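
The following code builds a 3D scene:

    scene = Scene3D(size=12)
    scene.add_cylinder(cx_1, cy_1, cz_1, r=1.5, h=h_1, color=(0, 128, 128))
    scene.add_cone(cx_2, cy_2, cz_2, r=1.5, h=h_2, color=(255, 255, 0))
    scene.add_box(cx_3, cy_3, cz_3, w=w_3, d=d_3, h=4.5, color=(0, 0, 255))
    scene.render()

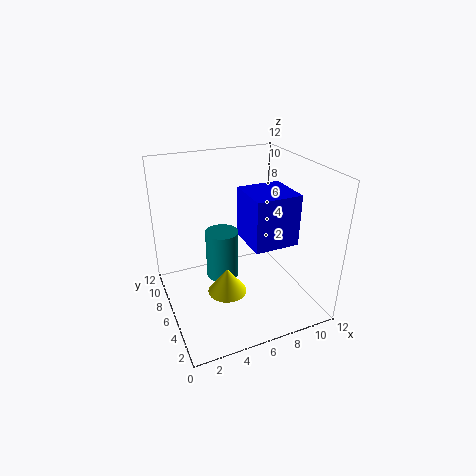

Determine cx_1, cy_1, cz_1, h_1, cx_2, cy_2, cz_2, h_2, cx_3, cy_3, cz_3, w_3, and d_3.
cx_1 = 5.5
cy_1 = 8.5
cz_1 = 1
h_1 = 4.5
cx_2 = 4
cy_2 = 3.5
cz_2 = 3
h_2 = 2
cx_3 = 7
cy_3 = 4.5
cz_3 = 5
w_3 = 4
d_3 = 4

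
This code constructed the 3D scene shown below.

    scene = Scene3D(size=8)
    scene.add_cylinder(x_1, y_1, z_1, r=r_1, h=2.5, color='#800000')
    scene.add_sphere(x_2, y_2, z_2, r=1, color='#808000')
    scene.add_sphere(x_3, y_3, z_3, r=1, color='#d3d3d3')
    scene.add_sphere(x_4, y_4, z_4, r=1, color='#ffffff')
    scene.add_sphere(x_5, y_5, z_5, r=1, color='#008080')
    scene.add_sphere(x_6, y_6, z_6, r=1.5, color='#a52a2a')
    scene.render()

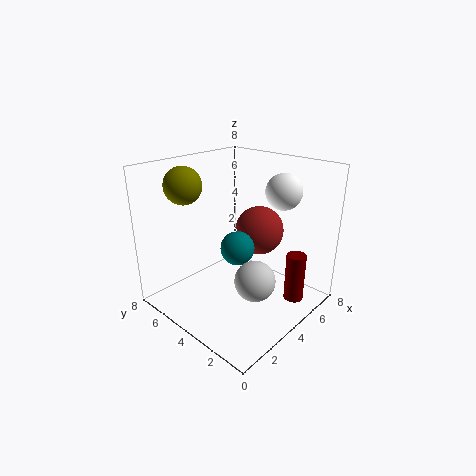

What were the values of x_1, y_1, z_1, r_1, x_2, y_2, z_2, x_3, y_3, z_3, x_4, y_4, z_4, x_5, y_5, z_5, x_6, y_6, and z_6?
x_1 = 4.5, y_1 = 0.5, z_1 = 1.5, r_1 = 0.5, x_2 = 2, y_2 = 6, z_2 = 7, x_3 = 2.5, y_3 = 1.5, z_3 = 3, x_4 = 6, y_4 = 2.5, z_4 = 6.5, x_5 = 4.5, y_5 = 4.5, z_5 = 3, x_6 = 6.5, y_6 = 4.5, z_6 = 3.5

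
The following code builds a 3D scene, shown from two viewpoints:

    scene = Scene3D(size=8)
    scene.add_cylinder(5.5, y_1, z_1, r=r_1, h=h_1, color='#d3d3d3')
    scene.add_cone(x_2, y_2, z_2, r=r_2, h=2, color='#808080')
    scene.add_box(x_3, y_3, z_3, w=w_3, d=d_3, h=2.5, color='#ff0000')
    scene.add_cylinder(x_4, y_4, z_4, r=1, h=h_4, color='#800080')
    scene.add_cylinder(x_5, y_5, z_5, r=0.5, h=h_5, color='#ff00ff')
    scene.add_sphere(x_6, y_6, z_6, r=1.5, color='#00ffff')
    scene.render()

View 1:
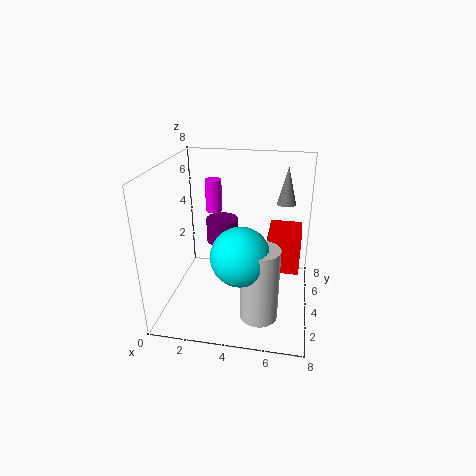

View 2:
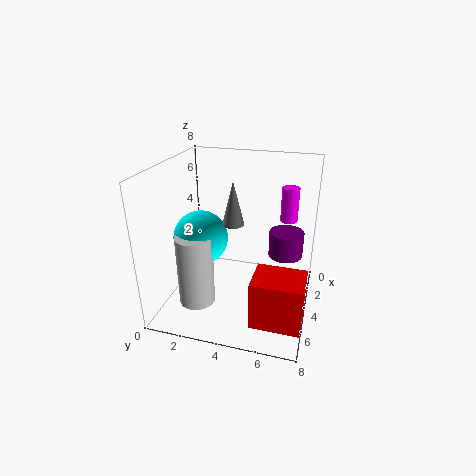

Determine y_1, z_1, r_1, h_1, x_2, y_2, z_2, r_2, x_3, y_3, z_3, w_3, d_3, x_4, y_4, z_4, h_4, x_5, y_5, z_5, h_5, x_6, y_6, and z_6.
y_1 = 2, z_1 = 0.5, r_1 = 1, h_1 = 4, x_2 = 6.5, y_2 = 4.5, z_2 = 6, r_2 = 0.5, x_3 = 5.5, y_3 = 5.5, z_3 = 1, w_3 = 2, d_3 = 2.5, x_4 = 2.5, y_4 = 6.5, z_4 = 2.5, h_4 = 1.5, x_5 = 2, y_5 = 6.5, z_5 = 4.5, h_5 = 2, x_6 = 4.5, y_6 = 2, z_6 = 4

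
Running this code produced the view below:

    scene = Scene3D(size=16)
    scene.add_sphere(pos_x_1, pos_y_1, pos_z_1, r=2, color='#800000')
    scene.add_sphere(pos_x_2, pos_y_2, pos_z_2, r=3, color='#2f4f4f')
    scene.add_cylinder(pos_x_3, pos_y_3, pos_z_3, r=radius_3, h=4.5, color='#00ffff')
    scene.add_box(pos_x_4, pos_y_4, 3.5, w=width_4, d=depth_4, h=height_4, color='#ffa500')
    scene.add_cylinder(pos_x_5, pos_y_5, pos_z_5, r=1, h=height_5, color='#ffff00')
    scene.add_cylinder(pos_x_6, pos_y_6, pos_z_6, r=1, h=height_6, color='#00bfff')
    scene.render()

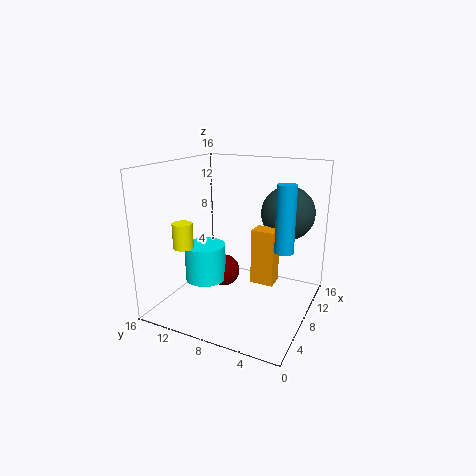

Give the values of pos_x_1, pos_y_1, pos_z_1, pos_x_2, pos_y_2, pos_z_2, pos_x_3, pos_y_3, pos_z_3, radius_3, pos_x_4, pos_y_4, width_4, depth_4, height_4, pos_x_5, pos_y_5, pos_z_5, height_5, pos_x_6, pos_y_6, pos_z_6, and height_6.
pos_x_1 = 11; pos_y_1 = 11.5; pos_z_1 = 2; pos_x_2 = 11.5; pos_y_2 = 3.5; pos_z_2 = 10.5; pos_x_3 = 9; pos_y_3 = 13; pos_z_3 = 1.5; radius_3 = 2.5; pos_x_4 = 7; pos_y_4 = 3.5; width_4 = 2; depth_4 = 2.5; height_4 = 6; pos_x_5 = 2; pos_y_5 = 11; pos_z_5 = 8.5; height_5 = 2.5; pos_x_6 = 7.5; pos_y_6 = 2.5; pos_z_6 = 7.5; height_6 = 7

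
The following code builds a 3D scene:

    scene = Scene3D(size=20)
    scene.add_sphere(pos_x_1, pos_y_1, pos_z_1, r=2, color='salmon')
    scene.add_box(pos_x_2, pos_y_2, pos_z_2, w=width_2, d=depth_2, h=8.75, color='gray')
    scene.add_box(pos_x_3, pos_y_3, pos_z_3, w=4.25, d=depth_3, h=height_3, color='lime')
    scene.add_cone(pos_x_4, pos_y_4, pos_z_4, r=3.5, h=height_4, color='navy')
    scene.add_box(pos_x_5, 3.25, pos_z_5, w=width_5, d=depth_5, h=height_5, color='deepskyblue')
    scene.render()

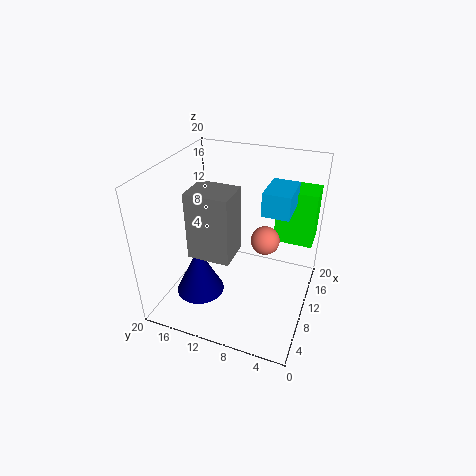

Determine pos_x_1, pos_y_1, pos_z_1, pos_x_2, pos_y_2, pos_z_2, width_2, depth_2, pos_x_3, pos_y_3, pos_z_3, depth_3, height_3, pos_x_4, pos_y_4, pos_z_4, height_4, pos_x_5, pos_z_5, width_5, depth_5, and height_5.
pos_x_1 = 11.5, pos_y_1 = 6.5, pos_z_1 = 9.5, pos_x_2 = 4, pos_y_2 = 9, pos_z_2 = 9.75, width_2 = 4.5, depth_2 = 5.5, pos_x_3 = 15.25, pos_y_3 = 0.5, pos_z_3 = 7.25, depth_3 = 5.75, height_3 = 8.25, pos_x_4 = 7.75, pos_y_4 = 15.25, pos_z_4 = 1, height_4 = 7.25, pos_x_5 = 10.5, pos_z_5 = 13.75, width_5 = 5.5, depth_5 = 3.75, height_5 = 3.25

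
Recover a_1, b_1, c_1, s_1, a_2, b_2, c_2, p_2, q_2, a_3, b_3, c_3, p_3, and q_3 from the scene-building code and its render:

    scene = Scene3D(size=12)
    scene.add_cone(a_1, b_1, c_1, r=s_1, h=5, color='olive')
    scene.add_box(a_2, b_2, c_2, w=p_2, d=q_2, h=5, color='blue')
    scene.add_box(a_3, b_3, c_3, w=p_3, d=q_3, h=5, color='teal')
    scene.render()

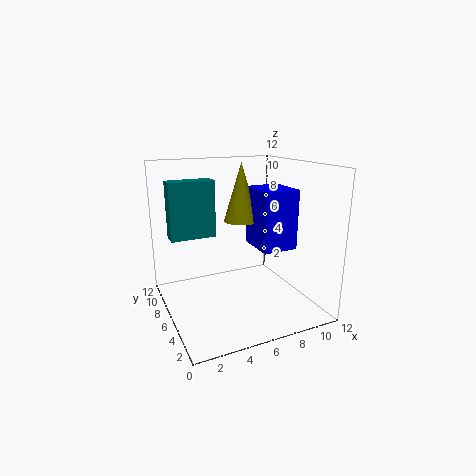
a_1 = 7
b_1 = 7.5
c_1 = 7
s_1 = 1.5
a_2 = 7.5
b_2 = 4
c_2 = 5
p_2 = 3
q_2 = 3.5
a_3 = 1
b_3 = 8.5
c_3 = 5.5
p_3 = 4
q_3 = 1.5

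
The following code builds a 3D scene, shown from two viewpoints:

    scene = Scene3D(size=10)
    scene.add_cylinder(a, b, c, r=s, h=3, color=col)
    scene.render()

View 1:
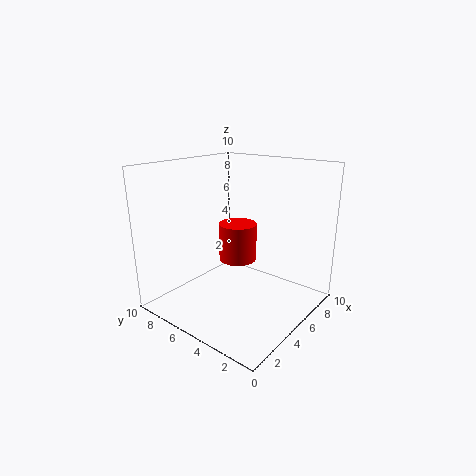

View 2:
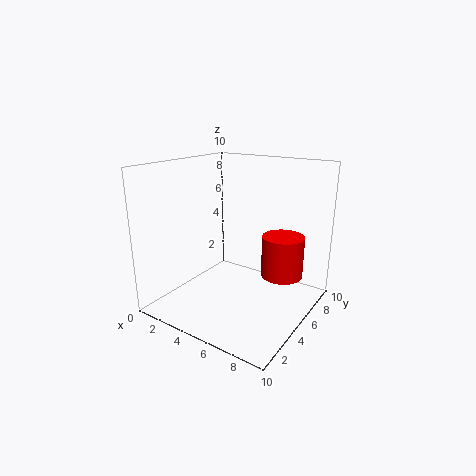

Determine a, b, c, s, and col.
a = 7.5
b = 7
c = 2
s = 1.5
col = 'red'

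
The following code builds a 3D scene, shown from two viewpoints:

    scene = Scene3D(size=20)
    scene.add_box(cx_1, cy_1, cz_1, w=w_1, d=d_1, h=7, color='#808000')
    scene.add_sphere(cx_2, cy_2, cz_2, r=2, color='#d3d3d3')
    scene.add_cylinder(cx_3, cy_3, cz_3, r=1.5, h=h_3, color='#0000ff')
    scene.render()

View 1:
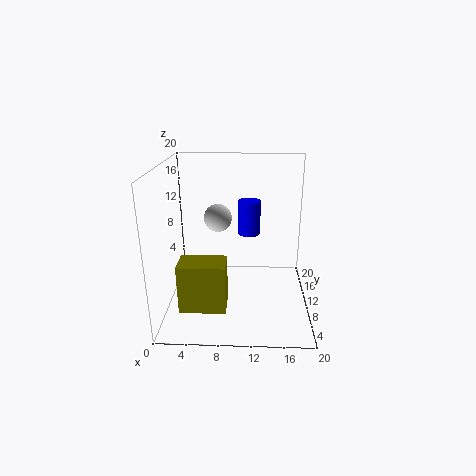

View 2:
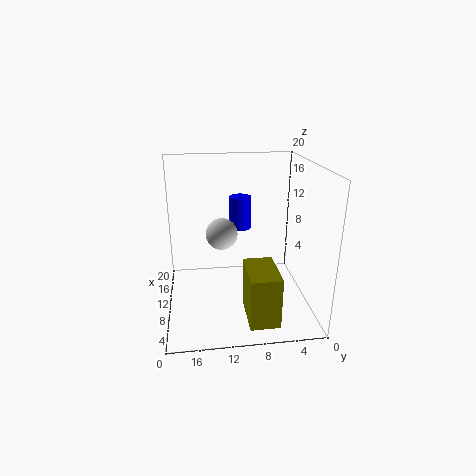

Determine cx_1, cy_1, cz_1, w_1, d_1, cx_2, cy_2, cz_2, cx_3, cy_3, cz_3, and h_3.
cx_1 = 2; cy_1 = 5.5; cz_1 = 0.5; w_1 = 6.5; d_1 = 4; cx_2 = 7; cy_2 = 12.5; cz_2 = 12; cx_3 = 11.5; cy_3 = 9.5; cz_3 = 11; h_3 = 4.5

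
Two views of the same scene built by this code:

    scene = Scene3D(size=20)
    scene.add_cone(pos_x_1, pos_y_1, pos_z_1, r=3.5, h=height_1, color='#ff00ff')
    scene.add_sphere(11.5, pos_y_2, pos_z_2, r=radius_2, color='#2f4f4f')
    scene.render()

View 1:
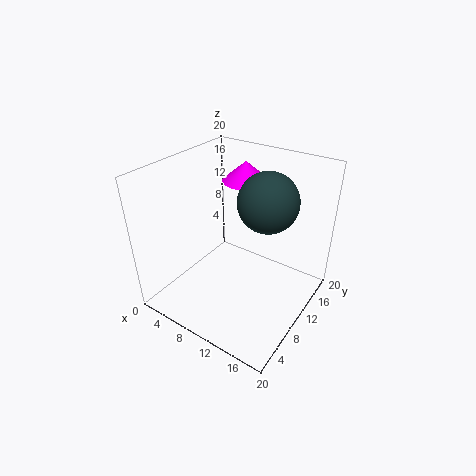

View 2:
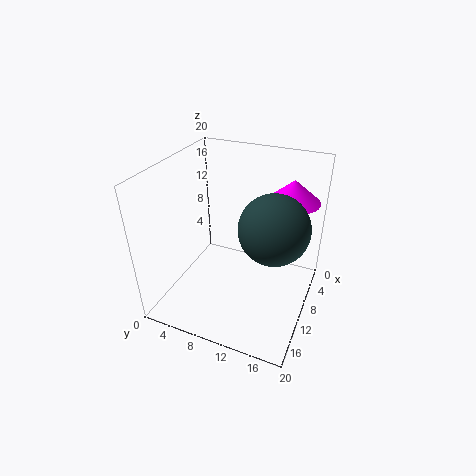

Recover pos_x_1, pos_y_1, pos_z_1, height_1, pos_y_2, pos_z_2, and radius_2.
pos_x_1 = 7, pos_y_1 = 16.5, pos_z_1 = 15.5, height_1 = 3, pos_y_2 = 15.5, pos_z_2 = 13.5, radius_2 = 4.5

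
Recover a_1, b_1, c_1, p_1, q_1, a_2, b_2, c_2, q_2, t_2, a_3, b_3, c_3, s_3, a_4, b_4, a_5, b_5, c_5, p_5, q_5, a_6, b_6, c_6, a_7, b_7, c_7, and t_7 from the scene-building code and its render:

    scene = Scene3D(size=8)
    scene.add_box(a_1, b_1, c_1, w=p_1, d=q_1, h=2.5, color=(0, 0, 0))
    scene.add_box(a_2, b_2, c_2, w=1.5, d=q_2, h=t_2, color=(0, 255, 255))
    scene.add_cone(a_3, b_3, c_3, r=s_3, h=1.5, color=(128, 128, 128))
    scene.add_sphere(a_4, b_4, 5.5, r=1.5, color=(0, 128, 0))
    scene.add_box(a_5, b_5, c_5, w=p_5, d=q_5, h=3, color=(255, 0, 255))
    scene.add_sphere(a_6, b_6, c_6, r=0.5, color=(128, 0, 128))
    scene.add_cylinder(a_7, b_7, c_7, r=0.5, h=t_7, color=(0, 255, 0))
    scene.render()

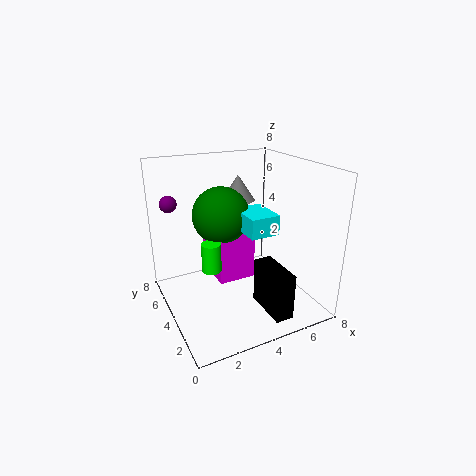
a_1 = 4.5, b_1 = 0.5, c_1 = 0.5, p_1 = 1, q_1 = 2.5, a_2 = 3.5, b_2 = 1.5, c_2 = 5, q_2 = 2, t_2 = 1, a_3 = 5, b_3 = 6, c_3 = 5.5, s_3 = 1, a_4 = 3, b_4 = 4, a_5 = 2.5, b_5 = 3, c_5 = 2, p_5 = 2, q_5 = 2.5, a_6 = 1, b_6 = 7, c_6 = 5.5, a_7 = 2, b_7 = 3, c_7 = 3, t_7 = 1.5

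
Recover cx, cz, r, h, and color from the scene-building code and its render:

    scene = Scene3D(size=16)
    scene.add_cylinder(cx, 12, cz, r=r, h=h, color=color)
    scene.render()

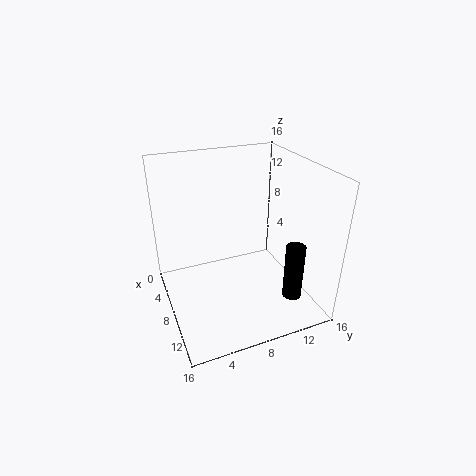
cx = 13.5; cz = 3; r = 1; h = 6; color = 'black'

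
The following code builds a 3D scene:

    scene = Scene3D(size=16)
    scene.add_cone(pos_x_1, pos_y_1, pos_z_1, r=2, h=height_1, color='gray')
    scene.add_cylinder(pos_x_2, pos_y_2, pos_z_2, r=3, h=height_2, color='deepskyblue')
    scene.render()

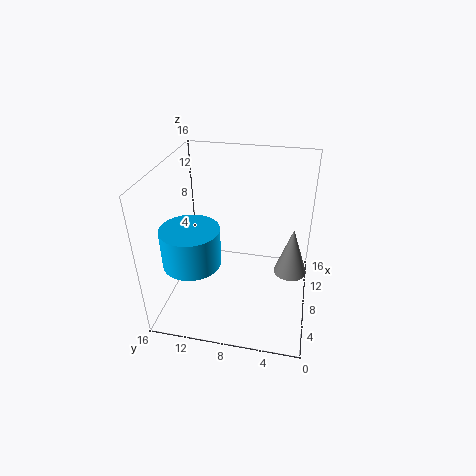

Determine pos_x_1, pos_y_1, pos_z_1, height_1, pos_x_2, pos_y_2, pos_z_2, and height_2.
pos_x_1 = 11, pos_y_1 = 2, pos_z_1 = 2, height_1 = 6, pos_x_2 = 4, pos_y_2 = 12, pos_z_2 = 7, height_2 = 4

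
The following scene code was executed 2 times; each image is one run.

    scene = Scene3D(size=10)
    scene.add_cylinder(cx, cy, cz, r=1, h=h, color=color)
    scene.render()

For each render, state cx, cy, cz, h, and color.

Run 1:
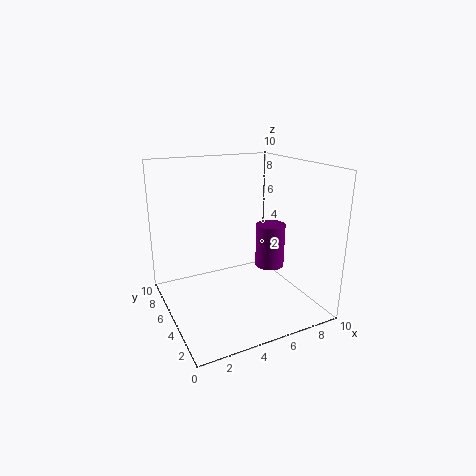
cx = 7; cy = 4; cz = 3; h = 3; color = 'purple'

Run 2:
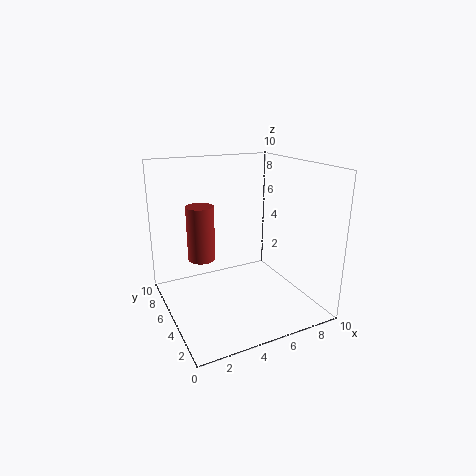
cx = 3; cy = 7; cz = 3; h = 4; color = 'brown'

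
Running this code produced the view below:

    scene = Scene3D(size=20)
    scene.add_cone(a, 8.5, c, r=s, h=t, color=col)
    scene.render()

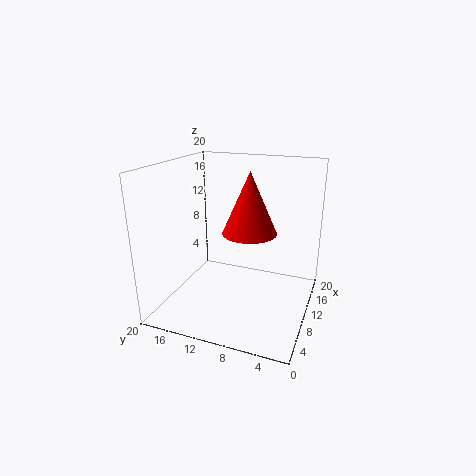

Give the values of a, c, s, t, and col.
a = 10.5; c = 10.75; s = 3.75; t = 8.5; col = 'red'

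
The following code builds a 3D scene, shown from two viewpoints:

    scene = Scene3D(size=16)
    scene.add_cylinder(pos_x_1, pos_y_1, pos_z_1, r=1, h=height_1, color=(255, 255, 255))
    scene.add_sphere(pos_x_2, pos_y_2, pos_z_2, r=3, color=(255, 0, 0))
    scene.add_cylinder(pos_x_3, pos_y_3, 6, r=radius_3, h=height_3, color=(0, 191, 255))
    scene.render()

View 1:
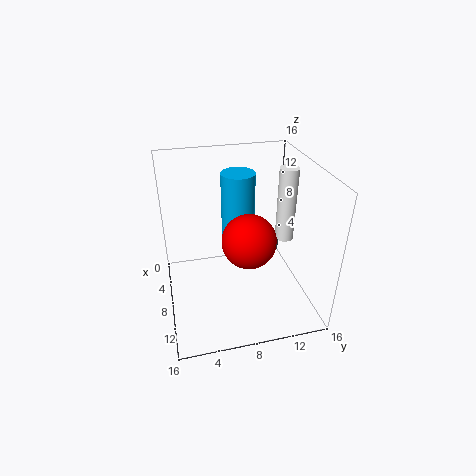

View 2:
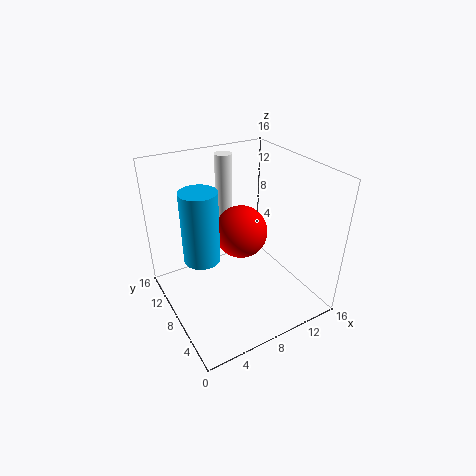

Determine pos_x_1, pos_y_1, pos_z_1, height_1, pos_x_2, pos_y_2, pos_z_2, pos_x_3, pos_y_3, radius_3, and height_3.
pos_x_1 = 9
pos_y_1 = 13
pos_z_1 = 8
height_1 = 8
pos_x_2 = 9
pos_y_2 = 9
pos_z_2 = 8
pos_x_3 = 4
pos_y_3 = 9
radius_3 = 2
height_3 = 8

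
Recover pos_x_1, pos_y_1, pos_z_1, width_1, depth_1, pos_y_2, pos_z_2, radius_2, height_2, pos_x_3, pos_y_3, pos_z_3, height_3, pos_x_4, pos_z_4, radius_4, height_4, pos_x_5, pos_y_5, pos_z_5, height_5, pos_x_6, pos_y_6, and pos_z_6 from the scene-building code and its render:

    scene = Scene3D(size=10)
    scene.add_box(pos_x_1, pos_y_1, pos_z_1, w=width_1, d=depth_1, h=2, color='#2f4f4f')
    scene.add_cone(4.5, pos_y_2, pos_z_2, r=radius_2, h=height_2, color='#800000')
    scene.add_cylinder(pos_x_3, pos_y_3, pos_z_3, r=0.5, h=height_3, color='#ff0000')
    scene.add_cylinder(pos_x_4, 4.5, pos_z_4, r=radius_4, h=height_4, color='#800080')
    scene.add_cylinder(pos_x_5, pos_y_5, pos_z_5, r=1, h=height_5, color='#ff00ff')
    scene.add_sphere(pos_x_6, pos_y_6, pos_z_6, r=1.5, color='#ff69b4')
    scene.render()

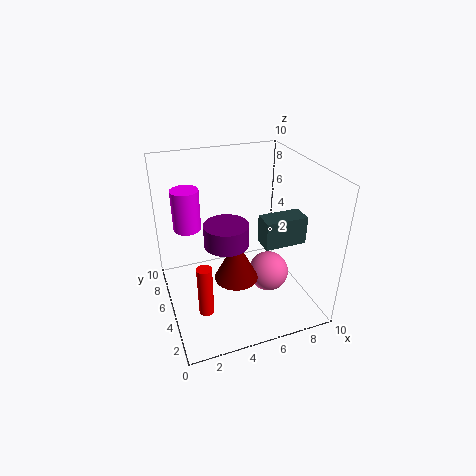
pos_x_1 = 6.5; pos_y_1 = 3.5; pos_z_1 = 4.5; width_1 = 3; depth_1 = 1.5; pos_y_2 = 4; pos_z_2 = 2.5; radius_2 = 1.5; height_2 = 3; pos_x_3 = 2; pos_y_3 = 3; pos_z_3 = 1; height_3 = 3.5; pos_x_4 = 4; pos_z_4 = 5; radius_4 = 1.5; height_4 = 1.5; pos_x_5 = 2; pos_y_5 = 7.5; pos_z_5 = 5; height_5 = 3; pos_x_6 = 7.5; pos_y_6 = 5; pos_z_6 = 1.5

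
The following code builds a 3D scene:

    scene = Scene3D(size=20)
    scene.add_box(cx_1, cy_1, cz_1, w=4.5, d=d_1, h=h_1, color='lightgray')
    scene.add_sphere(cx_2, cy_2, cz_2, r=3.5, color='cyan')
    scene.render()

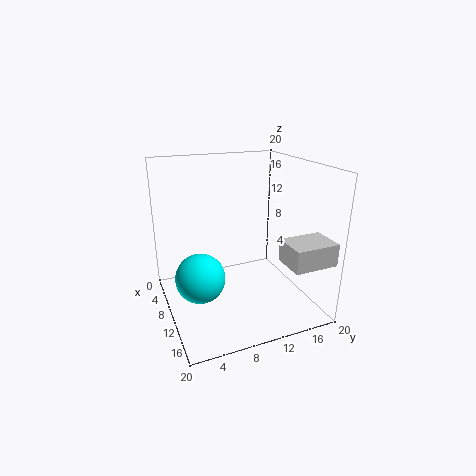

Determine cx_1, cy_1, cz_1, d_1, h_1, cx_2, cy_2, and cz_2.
cx_1 = 14.5; cy_1 = 14; cz_1 = 8; d_1 = 6; h_1 = 3; cx_2 = 9.5; cy_2 = 4.5; cz_2 = 4.5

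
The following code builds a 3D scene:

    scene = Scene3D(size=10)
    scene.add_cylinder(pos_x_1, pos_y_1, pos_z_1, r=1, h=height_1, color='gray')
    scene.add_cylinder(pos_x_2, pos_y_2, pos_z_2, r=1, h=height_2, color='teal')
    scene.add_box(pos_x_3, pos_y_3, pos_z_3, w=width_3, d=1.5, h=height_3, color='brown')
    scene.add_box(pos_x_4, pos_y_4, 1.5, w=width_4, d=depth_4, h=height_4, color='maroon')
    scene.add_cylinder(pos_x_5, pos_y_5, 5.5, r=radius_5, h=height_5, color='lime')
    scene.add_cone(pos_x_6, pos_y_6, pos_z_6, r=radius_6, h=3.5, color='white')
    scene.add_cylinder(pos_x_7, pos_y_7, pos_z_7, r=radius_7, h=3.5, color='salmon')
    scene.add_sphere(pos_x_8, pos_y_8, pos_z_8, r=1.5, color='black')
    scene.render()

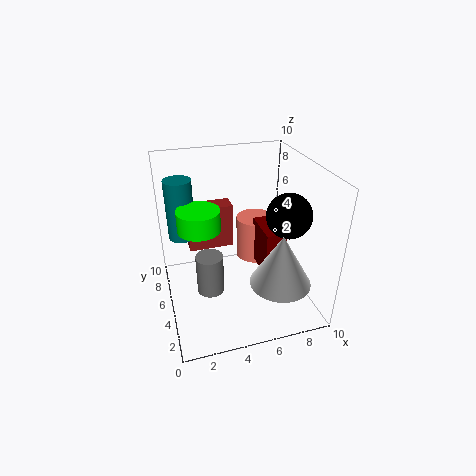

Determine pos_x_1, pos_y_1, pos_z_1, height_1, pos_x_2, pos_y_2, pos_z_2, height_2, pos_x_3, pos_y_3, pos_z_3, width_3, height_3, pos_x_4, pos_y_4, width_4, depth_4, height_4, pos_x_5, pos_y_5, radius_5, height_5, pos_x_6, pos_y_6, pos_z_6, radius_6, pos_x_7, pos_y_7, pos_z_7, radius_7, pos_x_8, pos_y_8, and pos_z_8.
pos_x_1 = 3, pos_y_1 = 5.5, pos_z_1 = 0.5, height_1 = 3, pos_x_2 = 1.5, pos_y_2 = 8, pos_z_2 = 4, height_2 = 4.5, pos_x_3 = 2, pos_y_3 = 8, pos_z_3 = 2.5, width_3 = 3.5, height_3 = 3.5, pos_x_4 = 7, pos_y_4 = 4.5, width_4 = 1.5, depth_4 = 3, height_4 = 3.5, pos_x_5 = 2.5, pos_y_5 = 6, radius_5 = 1.5, height_5 = 1.5, pos_x_6 = 7, pos_y_6 = 2, pos_z_6 = 3, radius_6 = 2, pos_x_7 = 7.5, pos_y_7 = 8.5, pos_z_7 = 1, radius_7 = 1.5, pos_x_8 = 8, pos_y_8 = 3.5, pos_z_8 = 7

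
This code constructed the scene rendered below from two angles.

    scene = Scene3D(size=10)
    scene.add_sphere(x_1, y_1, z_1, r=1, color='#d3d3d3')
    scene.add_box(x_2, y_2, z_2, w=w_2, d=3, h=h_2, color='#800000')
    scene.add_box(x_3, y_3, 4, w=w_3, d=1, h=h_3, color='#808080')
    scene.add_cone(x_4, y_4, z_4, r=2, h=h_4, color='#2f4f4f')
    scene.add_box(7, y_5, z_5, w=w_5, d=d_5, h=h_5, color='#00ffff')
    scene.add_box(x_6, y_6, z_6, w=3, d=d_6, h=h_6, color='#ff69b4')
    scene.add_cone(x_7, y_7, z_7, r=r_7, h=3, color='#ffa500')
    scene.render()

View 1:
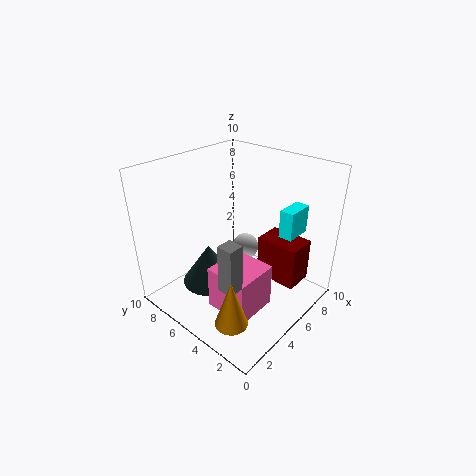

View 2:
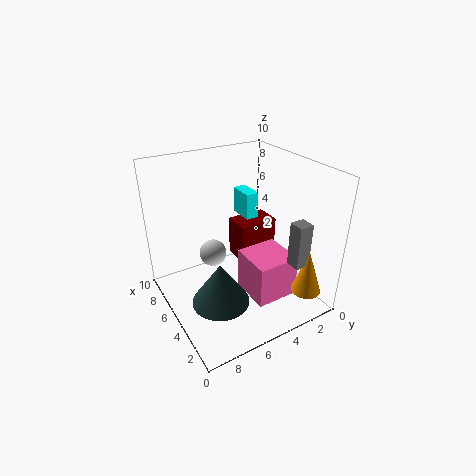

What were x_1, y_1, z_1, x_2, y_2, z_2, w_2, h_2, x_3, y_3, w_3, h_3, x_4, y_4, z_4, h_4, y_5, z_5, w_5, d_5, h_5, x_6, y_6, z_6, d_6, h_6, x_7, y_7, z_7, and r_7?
x_1 = 7
y_1 = 6
z_1 = 3
x_2 = 6
y_2 = 1
z_2 = 2
w_2 = 2
h_2 = 3
x_3 = 1
y_3 = 2
w_3 = 1
h_3 = 3
x_4 = 4
y_4 = 7
z_4 = 1
h_4 = 3
y_5 = 2
z_5 = 5
w_5 = 2
d_5 = 1
h_5 = 2
x_6 = 2
y_6 = 2
z_6 = 1
d_6 = 3
h_6 = 3
x_7 = 1
y_7 = 2
z_7 = 2
r_7 = 1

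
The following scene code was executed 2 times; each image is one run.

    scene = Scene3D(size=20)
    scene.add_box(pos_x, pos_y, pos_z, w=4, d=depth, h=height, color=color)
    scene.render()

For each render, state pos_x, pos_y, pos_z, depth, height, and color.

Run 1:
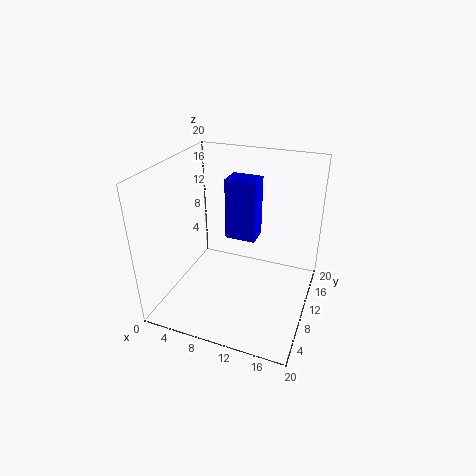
pos_x = 9
pos_y = 8
pos_z = 11
depth = 3
height = 8
color = 'blue'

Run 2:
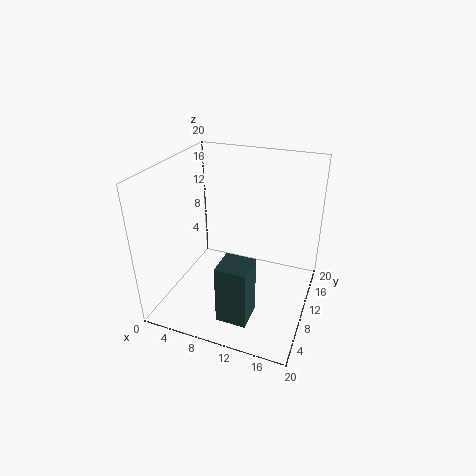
pos_x = 10
pos_y = 2
pos_z = 2
depth = 4
height = 8
color = 'darkslategray'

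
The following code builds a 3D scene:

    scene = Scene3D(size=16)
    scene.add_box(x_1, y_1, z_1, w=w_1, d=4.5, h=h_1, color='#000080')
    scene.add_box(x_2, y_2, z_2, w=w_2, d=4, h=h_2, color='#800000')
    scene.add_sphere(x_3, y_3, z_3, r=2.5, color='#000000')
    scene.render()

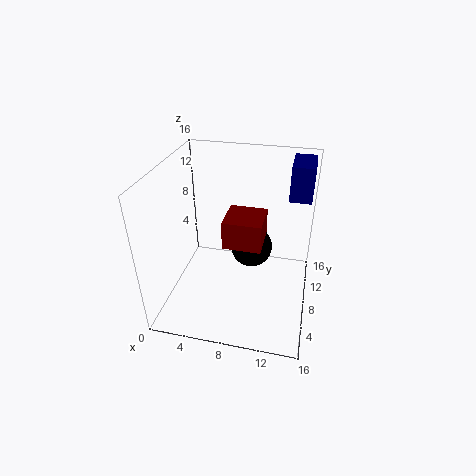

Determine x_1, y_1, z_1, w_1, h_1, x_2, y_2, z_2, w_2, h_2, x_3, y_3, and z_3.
x_1 = 13; y_1 = 11; z_1 = 11.5; w_1 = 2.5; h_1 = 4; x_2 = 7; y_2 = 5; z_2 = 8.5; w_2 = 4; h_2 = 3; x_3 = 9; y_3 = 11; z_3 = 5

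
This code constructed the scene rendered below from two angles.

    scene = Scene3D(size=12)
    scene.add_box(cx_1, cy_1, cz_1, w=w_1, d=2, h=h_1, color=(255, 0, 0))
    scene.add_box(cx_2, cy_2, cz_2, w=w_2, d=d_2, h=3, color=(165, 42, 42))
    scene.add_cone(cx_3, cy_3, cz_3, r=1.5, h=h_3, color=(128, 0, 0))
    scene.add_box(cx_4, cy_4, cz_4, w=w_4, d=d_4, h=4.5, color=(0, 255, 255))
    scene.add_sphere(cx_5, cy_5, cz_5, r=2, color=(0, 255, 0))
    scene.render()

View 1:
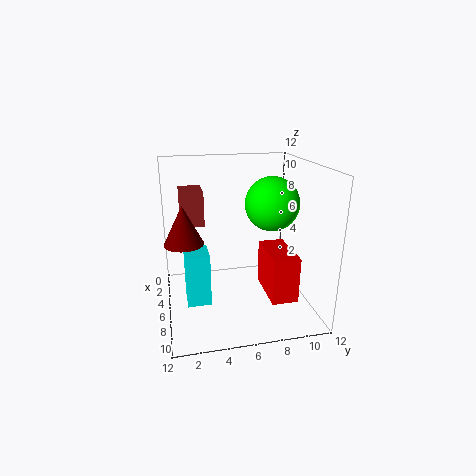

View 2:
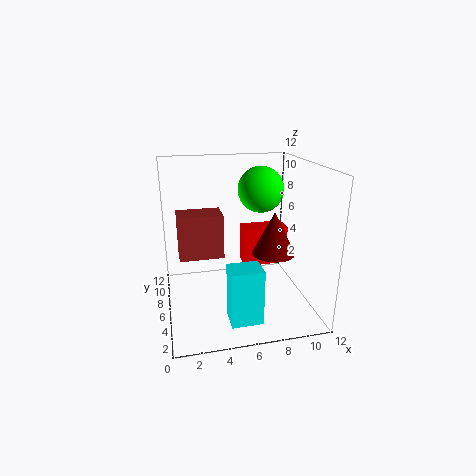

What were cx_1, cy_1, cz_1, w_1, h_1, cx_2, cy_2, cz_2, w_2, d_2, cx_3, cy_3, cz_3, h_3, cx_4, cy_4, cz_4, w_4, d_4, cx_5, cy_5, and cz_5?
cx_1 = 7
cy_1 = 7.5
cz_1 = 2.5
w_1 = 4
h_1 = 3.5
cx_2 = 1
cy_2 = 1.5
cz_2 = 6.5
w_2 = 3
d_2 = 2
cx_3 = 7.5
cy_3 = 1.5
cz_3 = 6.5
h_3 = 3
cx_4 = 4.5
cy_4 = 1.5
cz_4 = 0.5
w_4 = 2.5
d_4 = 2
cx_5 = 8.5
cy_5 = 8
cz_5 = 9.5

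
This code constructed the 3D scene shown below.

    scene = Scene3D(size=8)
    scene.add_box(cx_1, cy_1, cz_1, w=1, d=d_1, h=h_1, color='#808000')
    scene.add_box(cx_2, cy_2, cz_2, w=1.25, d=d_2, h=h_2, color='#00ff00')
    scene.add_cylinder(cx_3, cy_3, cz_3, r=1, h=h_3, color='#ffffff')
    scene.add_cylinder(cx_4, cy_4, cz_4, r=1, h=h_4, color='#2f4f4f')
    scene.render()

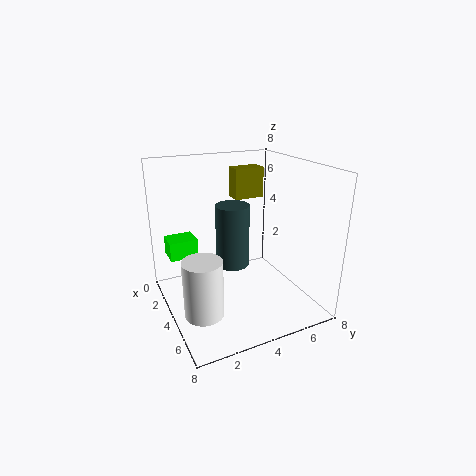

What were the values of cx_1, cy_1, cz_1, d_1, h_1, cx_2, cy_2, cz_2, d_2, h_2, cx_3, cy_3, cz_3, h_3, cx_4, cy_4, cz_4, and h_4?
cx_1 = 1.75, cy_1 = 4.5, cz_1 = 5.75, d_1 = 1.75, h_1 = 1.75, cx_2 = 2.5, cy_2 = 0.25, cz_2 = 3.25, d_2 = 1.5, h_2 = 1, cx_3 = 5.75, cy_3 = 1.25, cz_3 = 1, h_3 = 3, cx_4 = 2.75, cy_4 = 4.25, cz_4 = 1.75, h_4 = 3.75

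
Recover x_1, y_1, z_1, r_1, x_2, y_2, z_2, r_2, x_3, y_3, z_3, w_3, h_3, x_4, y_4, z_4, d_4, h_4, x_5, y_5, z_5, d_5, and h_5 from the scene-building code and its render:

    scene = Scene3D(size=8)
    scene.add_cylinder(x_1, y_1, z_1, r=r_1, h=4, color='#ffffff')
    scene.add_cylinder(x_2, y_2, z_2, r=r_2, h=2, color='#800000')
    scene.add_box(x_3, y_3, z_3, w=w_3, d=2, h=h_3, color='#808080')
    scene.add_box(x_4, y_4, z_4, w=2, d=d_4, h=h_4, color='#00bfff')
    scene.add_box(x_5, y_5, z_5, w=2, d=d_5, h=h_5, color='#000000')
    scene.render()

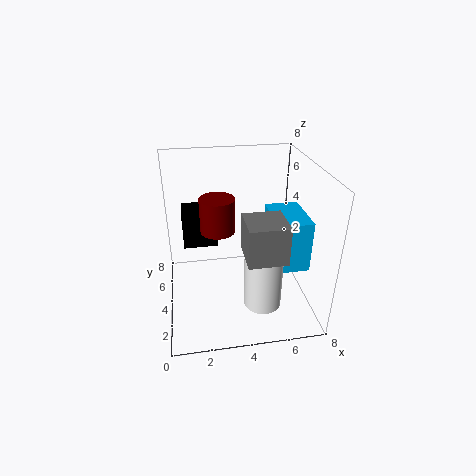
x_1 = 5
y_1 = 2
z_1 = 1
r_1 = 1
x_2 = 3
y_2 = 5
z_2 = 4
r_2 = 1
x_3 = 4
y_3 = 1
z_3 = 4
w_3 = 2
h_3 = 2
x_4 = 6
y_4 = 3
z_4 = 2
d_4 = 3
h_4 = 3
x_5 = 1
y_5 = 5
z_5 = 3
d_5 = 2
h_5 = 2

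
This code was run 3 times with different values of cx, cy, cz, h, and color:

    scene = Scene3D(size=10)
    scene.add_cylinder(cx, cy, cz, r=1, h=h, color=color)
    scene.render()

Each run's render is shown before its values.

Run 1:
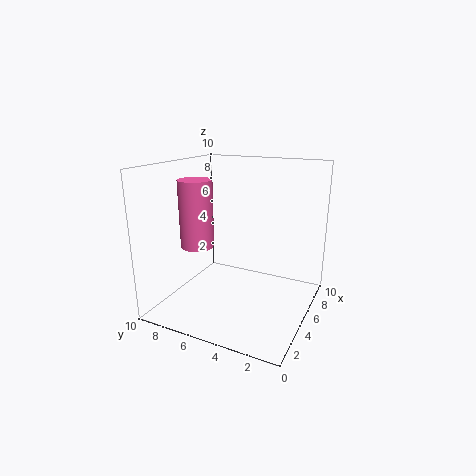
cx = 1.5, cy = 6, cz = 5.5, h = 4, color = 'hotpink'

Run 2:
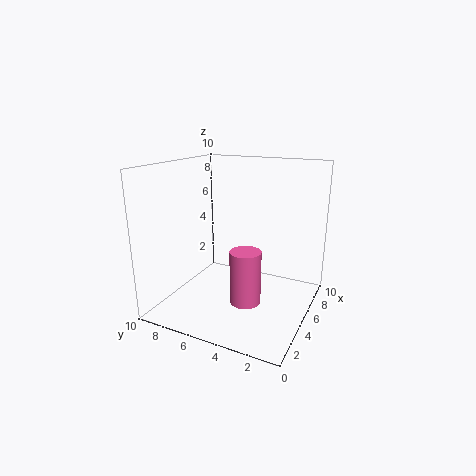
cx = 3, cy = 3.5, cz = 1.5, h = 3.5, color = 'hotpink'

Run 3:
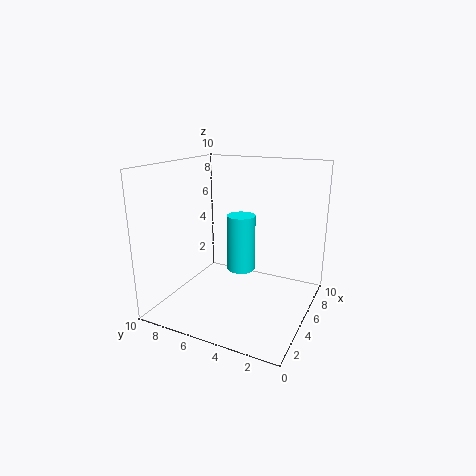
cx = 5.5, cy = 5, cz = 2.5, h = 4, color = 'cyan'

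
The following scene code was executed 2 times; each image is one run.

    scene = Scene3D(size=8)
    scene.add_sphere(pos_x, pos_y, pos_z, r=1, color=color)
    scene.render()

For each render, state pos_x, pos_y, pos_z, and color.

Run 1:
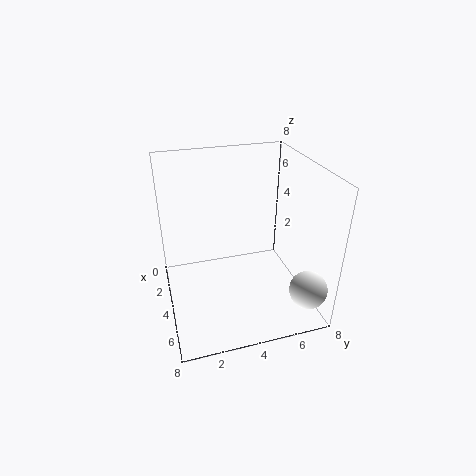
pos_x = 7; pos_y = 7; pos_z = 2; color = 'white'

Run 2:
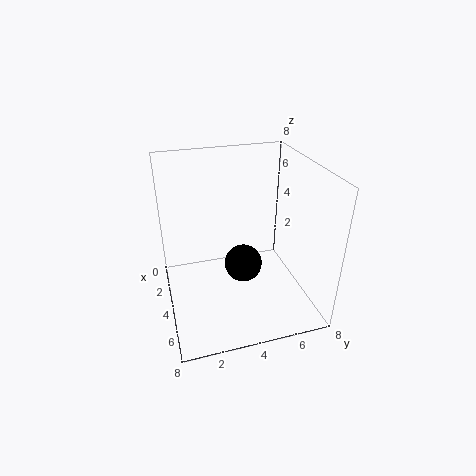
pos_x = 5; pos_y = 4; pos_z = 3; color = 'black'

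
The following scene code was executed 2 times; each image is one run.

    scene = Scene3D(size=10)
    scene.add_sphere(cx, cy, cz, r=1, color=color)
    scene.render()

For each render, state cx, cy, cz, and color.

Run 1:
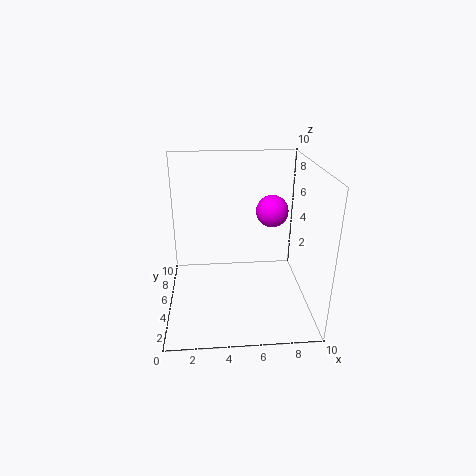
cx = 7; cy = 3.5; cz = 7.5; color = 'magenta'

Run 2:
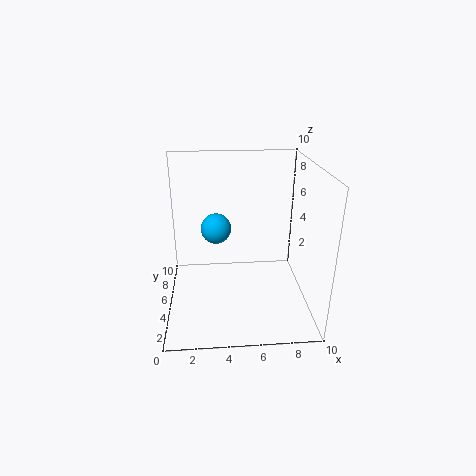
cx = 3.5; cy = 4.5; cz = 6; color = 'deepskyblue'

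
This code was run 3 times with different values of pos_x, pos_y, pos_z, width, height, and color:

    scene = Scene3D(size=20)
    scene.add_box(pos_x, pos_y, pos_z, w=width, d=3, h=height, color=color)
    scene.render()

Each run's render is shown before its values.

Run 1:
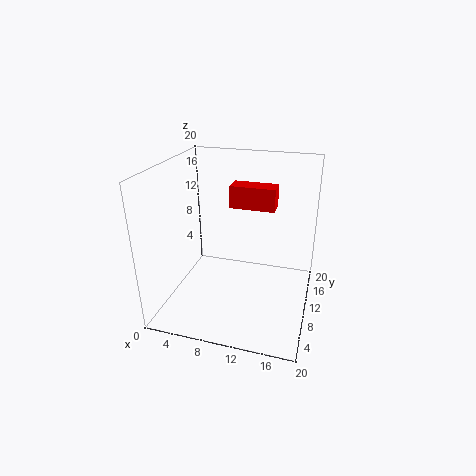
pos_x = 7, pos_y = 15.5, pos_z = 12, width = 7, height = 3.5, color = 'red'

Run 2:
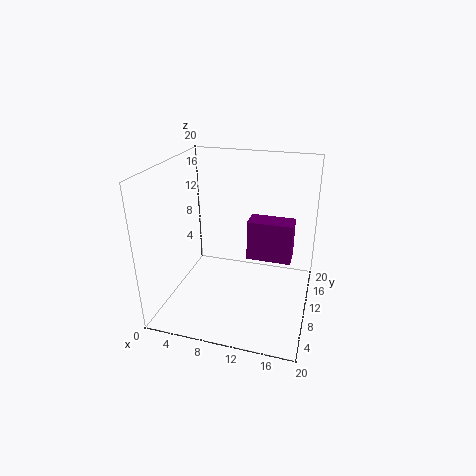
pos_x = 11.5, pos_y = 9, pos_z = 7.5, width = 6, height = 5.5, color = 'purple'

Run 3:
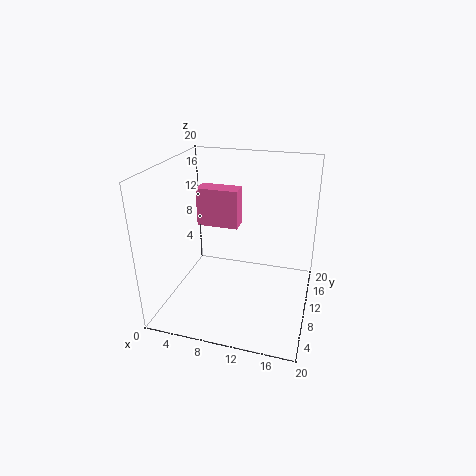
pos_x = 2, pos_y = 14.5, pos_z = 9, width = 6.5, height = 6, color = 'hotpink'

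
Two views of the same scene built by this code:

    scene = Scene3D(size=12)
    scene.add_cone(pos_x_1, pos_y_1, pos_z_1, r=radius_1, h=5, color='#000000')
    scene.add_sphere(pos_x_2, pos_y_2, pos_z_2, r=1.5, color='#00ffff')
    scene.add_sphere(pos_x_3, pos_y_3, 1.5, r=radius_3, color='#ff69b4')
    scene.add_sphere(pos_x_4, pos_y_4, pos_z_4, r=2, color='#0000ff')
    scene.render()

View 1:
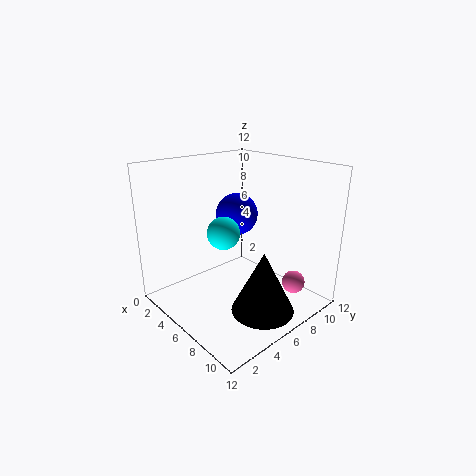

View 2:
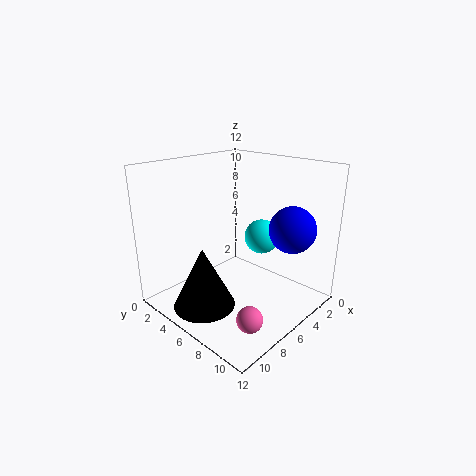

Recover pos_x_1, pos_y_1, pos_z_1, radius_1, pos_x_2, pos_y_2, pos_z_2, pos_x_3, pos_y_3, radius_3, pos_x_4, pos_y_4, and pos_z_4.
pos_x_1 = 9.5; pos_y_1 = 5.5; pos_z_1 = 1; radius_1 = 2.5; pos_x_2 = 3.5; pos_y_2 = 6.5; pos_z_2 = 5.5; pos_x_3 = 9; pos_y_3 = 10; radius_3 = 1; pos_x_4 = 2.5; pos_y_4 = 9; pos_z_4 = 6.5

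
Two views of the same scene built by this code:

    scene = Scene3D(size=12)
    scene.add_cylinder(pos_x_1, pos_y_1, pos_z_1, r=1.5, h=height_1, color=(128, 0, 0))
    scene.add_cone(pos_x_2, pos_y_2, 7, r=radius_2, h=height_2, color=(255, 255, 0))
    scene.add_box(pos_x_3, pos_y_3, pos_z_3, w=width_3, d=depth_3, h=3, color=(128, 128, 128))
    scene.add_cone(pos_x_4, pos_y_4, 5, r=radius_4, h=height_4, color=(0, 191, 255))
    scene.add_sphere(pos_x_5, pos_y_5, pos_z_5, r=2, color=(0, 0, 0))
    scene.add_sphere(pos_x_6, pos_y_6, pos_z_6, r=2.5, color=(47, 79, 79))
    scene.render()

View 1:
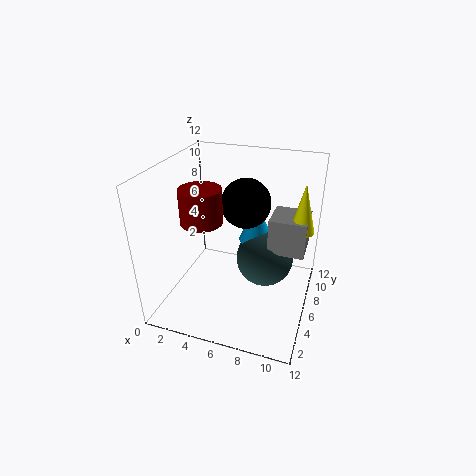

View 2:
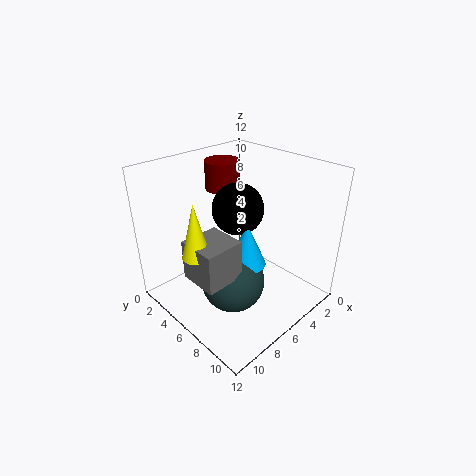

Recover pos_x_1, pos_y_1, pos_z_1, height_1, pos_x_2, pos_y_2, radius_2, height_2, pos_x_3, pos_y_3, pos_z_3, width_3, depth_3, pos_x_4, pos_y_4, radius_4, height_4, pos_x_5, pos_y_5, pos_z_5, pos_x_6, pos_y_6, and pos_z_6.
pos_x_1 = 4.5; pos_y_1 = 2.5; pos_z_1 = 9; height_1 = 2.5; pos_x_2 = 11; pos_y_2 = 7; radius_2 = 1; height_2 = 4; pos_x_3 = 8.5; pos_y_3 = 6; pos_z_3 = 5; width_3 = 3; depth_3 = 3; pos_x_4 = 7; pos_y_4 = 8; radius_4 = 1.5; height_4 = 3.5; pos_x_5 = 6.5; pos_y_5 = 6.5; pos_z_5 = 9; pos_x_6 = 8; pos_y_6 = 7.5; pos_z_6 = 3.5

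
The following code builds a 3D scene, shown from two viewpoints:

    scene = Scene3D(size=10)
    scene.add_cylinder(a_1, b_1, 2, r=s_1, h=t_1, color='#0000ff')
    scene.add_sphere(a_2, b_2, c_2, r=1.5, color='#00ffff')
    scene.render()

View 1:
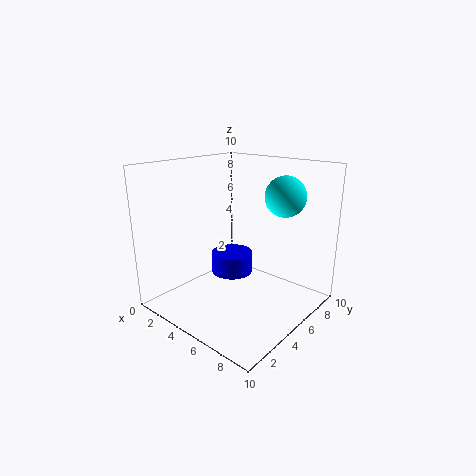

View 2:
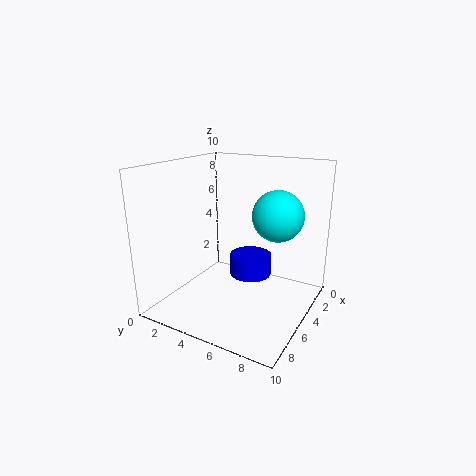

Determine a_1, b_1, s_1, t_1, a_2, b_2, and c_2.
a_1 = 4; b_1 = 5.5; s_1 = 1.5; t_1 = 1.5; a_2 = 6.5; b_2 = 8.5; c_2 = 7.5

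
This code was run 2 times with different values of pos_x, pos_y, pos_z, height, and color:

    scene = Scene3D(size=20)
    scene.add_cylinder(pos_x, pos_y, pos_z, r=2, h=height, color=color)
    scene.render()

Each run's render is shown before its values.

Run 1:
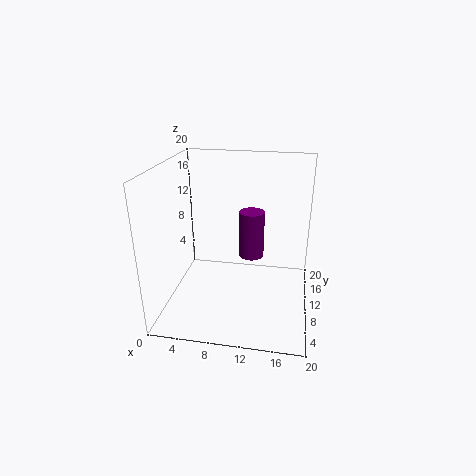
pos_x = 11, pos_y = 16.5, pos_z = 4, height = 7.5, color = 'purple'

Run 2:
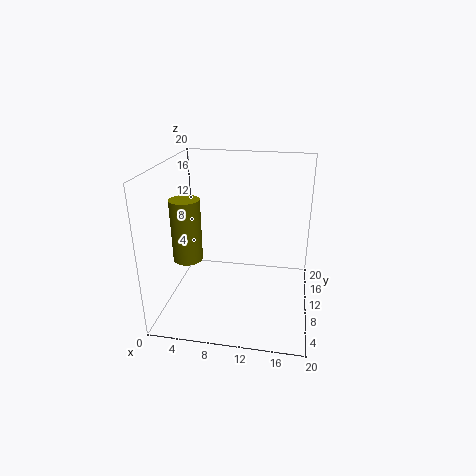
pos_x = 3.5, pos_y = 7.5, pos_z = 7.5, height = 8.5, color = 'olive'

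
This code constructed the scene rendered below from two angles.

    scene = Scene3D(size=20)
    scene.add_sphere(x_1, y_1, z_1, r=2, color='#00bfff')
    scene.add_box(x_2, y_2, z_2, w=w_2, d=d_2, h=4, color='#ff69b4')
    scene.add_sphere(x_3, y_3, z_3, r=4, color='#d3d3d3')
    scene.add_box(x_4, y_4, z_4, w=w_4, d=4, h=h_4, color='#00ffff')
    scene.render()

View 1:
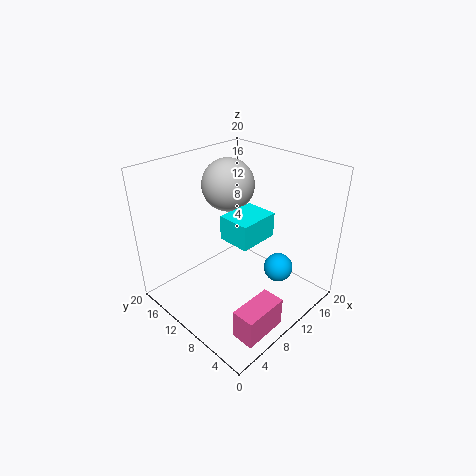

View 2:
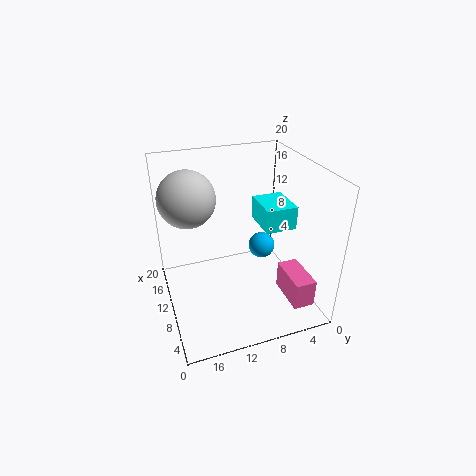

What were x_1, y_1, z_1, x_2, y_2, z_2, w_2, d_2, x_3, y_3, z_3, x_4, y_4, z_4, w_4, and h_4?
x_1 = 13, y_1 = 5, z_1 = 6, x_2 = 3, y_2 = 1, z_2 = 1, w_2 = 6, d_2 = 3, x_3 = 14, y_3 = 16, z_3 = 15, x_4 = 5, y_4 = 4, z_4 = 13, w_4 = 5, h_4 = 3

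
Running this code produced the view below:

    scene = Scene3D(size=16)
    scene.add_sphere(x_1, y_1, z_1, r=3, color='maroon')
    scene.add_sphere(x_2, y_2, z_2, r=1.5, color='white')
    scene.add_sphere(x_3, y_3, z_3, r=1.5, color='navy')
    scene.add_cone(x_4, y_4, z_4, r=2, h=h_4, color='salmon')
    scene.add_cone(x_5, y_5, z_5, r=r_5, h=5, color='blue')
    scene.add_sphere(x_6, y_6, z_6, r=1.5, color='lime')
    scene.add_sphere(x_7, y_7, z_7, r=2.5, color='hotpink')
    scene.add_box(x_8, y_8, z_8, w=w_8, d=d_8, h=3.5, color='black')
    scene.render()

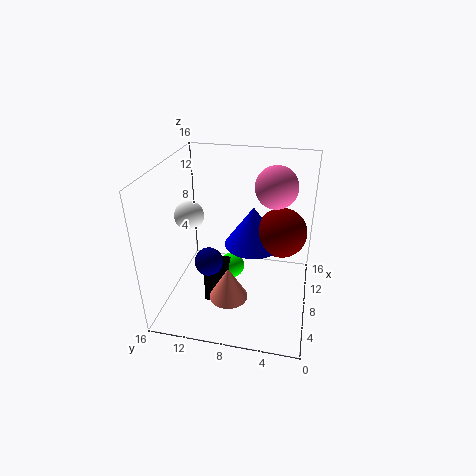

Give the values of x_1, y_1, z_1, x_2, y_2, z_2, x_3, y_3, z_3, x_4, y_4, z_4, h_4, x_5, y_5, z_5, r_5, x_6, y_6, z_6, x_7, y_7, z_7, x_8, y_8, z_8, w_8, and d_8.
x_1 = 12; y_1 = 3.5; z_1 = 7; x_2 = 5.5; y_2 = 12.5; z_2 = 11.5; x_3 = 5; y_3 = 10.5; z_3 = 6.5; x_4 = 3.5; y_4 = 8; z_4 = 3.5; h_4 = 3.5; x_5 = 12; y_5 = 7; z_5 = 5; r_5 = 3.5; x_6 = 9; y_6 = 9; z_6 = 3.5; x_7 = 12.5; y_7 = 4.5; z_7 = 12.5; x_8 = 4.5; y_8 = 9; z_8 = 1.5; w_8 = 4; d_8 = 2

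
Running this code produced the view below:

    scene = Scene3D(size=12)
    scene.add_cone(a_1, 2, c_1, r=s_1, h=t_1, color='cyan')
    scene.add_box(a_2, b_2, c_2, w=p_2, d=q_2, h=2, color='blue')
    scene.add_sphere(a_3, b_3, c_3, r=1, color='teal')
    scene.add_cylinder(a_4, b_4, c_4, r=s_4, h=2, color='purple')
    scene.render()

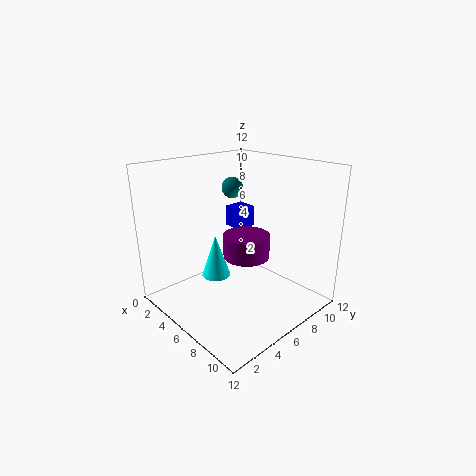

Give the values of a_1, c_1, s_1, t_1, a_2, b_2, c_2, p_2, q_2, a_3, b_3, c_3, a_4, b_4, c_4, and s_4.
a_1 = 8; c_1 = 5; s_1 = 1; t_1 = 3; a_2 = 1; b_2 = 9; c_2 = 5; p_2 = 2; q_2 = 2; a_3 = 2; b_3 = 9; c_3 = 9; a_4 = 6; b_4 = 7; c_4 = 4; s_4 = 2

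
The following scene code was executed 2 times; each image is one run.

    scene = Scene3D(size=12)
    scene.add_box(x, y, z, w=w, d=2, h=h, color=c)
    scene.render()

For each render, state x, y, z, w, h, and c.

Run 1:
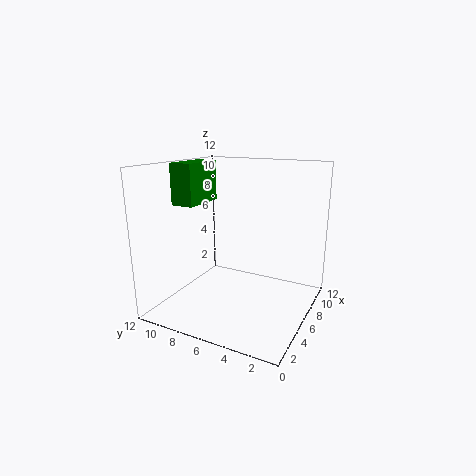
x = 4.5
y = 9.5
z = 8.5
w = 4
h = 3.5
c = 'green'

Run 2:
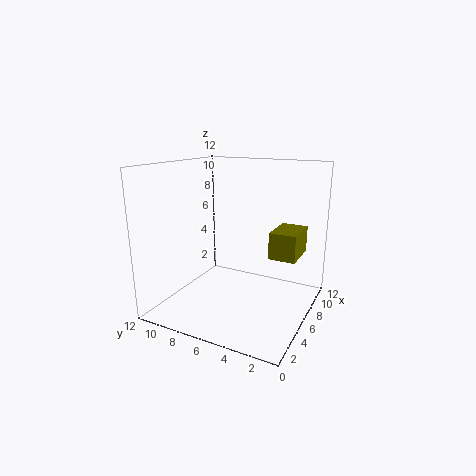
x = 4
y = 0.5
z = 5.5
w = 3
h = 2
c = 'olive'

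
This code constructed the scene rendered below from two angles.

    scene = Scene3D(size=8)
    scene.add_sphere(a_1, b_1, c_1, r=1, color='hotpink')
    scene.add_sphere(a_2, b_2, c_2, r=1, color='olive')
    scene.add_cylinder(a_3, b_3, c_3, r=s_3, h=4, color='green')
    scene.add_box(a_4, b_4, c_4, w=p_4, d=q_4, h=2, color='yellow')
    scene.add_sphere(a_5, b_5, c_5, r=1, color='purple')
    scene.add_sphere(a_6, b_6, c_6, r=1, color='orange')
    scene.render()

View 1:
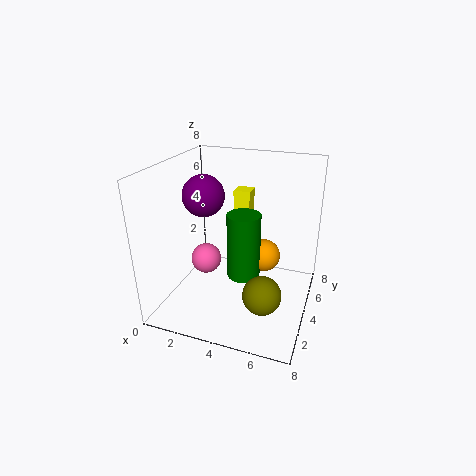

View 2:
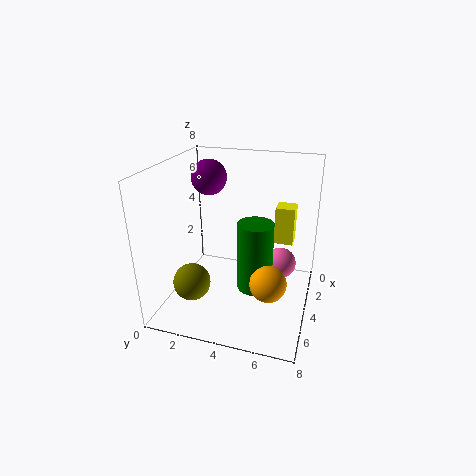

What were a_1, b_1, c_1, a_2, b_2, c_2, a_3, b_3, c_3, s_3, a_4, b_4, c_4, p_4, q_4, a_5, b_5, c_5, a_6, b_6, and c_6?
a_1 = 1
b_1 = 6
c_1 = 1
a_2 = 6
b_2 = 2
c_2 = 2
a_3 = 4
b_3 = 5
c_3 = 1
s_3 = 1
a_4 = 3
b_4 = 6
c_4 = 4
p_4 = 1
q_4 = 1
a_5 = 3
b_5 = 2
c_5 = 7
a_6 = 5
b_6 = 6
c_6 = 2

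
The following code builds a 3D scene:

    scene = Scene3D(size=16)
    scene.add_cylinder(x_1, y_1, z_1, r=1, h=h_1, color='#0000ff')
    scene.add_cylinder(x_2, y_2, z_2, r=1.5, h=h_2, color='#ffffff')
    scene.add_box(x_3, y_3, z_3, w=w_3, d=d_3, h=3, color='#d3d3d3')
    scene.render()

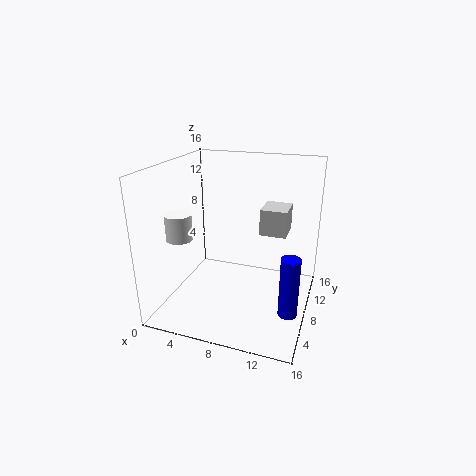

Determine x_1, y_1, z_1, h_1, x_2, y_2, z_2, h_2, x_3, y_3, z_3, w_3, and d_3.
x_1 = 14.5
y_1 = 5
z_1 = 1.5
h_1 = 6.5
x_2 = 1.5
y_2 = 6.5
z_2 = 7.5
h_2 = 3
x_3 = 10
y_3 = 9.5
z_3 = 8
w_3 = 3
d_3 = 3.5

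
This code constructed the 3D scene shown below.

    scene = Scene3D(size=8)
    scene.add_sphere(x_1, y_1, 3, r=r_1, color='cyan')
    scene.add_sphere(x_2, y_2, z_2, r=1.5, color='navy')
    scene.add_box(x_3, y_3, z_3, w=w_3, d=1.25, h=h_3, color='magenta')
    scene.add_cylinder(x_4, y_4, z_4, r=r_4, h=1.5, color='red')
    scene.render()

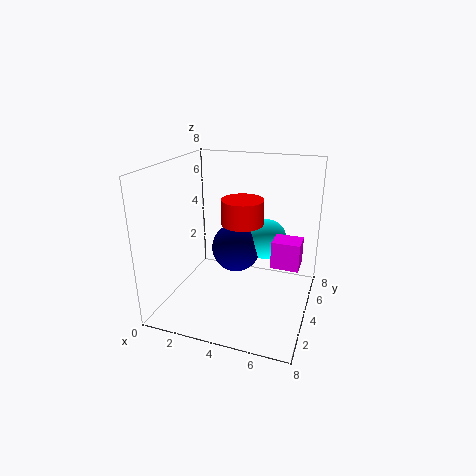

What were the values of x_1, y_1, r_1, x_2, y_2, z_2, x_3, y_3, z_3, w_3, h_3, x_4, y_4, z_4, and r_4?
x_1 = 5
y_1 = 6.5
r_1 = 1.25
x_2 = 3.25
y_2 = 5.75
z_2 = 2.5
x_3 = 6
y_3 = 3.5
z_3 = 2.75
w_3 = 1.5
h_3 = 1.5
x_4 = 3.75
y_4 = 5.5
z_4 = 4.25
r_4 = 1.25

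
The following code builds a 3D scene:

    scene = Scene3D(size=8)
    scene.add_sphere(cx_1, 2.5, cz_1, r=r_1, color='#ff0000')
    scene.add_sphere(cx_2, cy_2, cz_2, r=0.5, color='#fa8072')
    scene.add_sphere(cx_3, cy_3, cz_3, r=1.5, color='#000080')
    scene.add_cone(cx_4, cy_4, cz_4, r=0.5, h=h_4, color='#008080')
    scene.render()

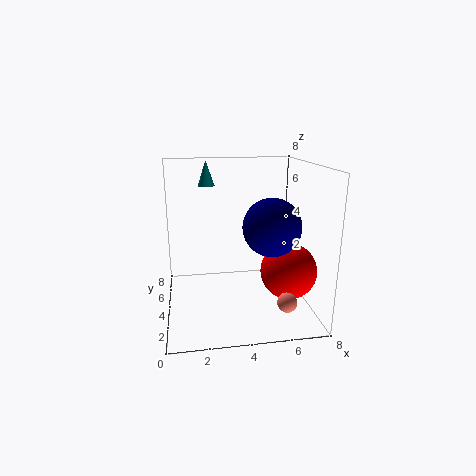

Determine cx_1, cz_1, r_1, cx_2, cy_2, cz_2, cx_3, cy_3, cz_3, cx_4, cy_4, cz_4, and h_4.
cx_1 = 6.5; cz_1 = 2.5; r_1 = 1.5; cx_2 = 6; cy_2 = 1; cz_2 = 1.5; cx_3 = 5.5; cy_3 = 2.5; cz_3 = 5; cx_4 = 2.5; cy_4 = 6.5; cz_4 = 6.5; h_4 = 1.5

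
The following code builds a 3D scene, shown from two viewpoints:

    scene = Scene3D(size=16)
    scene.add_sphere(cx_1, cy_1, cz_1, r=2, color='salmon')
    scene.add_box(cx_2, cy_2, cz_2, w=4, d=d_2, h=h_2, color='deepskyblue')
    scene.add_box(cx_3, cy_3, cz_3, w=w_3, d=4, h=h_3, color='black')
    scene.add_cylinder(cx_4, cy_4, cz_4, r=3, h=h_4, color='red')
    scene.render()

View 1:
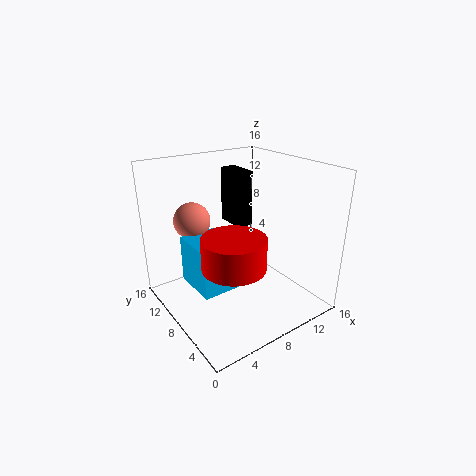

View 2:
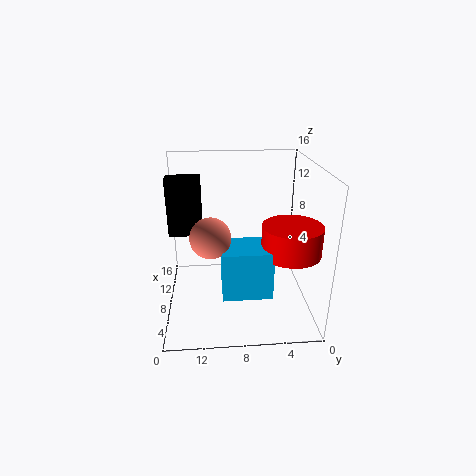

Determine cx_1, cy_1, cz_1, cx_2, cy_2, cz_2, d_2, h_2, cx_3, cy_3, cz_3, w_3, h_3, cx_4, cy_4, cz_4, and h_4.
cx_1 = 4
cy_1 = 11
cz_1 = 10
cx_2 = 2
cy_2 = 5
cz_2 = 4
d_2 = 5
h_2 = 5
cx_3 = 11
cy_3 = 12
cz_3 = 7
w_3 = 2
h_3 = 7
cx_4 = 4
cy_4 = 3
cz_4 = 8
h_4 = 3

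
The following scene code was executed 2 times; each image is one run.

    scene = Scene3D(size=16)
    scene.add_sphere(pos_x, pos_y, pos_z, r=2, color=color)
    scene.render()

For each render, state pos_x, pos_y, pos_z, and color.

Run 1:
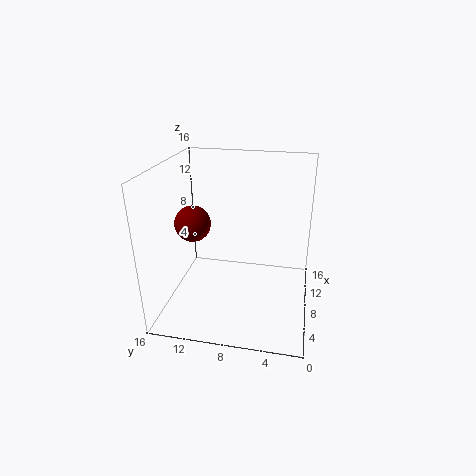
pos_x = 7.5, pos_y = 13, pos_z = 9.5, color = 'maroon'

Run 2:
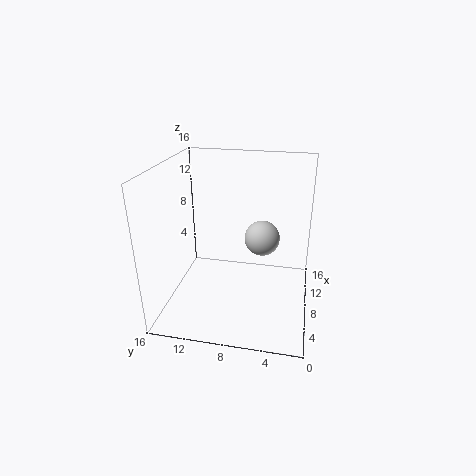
pos_x = 9.5, pos_y = 5.5, pos_z = 7.5, color = 'lightgray'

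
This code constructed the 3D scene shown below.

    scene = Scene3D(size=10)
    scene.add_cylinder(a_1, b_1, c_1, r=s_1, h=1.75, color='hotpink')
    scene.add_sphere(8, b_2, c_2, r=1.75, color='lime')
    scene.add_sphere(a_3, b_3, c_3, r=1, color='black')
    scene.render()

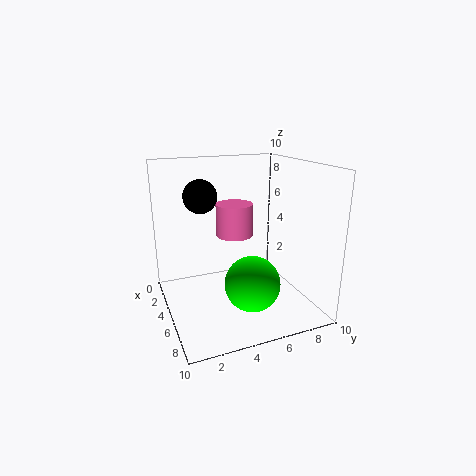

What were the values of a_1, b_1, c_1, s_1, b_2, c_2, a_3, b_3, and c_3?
a_1 = 8.75
b_1 = 3.25
c_1 = 6.75
s_1 = 1
b_2 = 4.75
c_2 = 3
a_3 = 6.5
b_3 = 2
c_3 = 8.5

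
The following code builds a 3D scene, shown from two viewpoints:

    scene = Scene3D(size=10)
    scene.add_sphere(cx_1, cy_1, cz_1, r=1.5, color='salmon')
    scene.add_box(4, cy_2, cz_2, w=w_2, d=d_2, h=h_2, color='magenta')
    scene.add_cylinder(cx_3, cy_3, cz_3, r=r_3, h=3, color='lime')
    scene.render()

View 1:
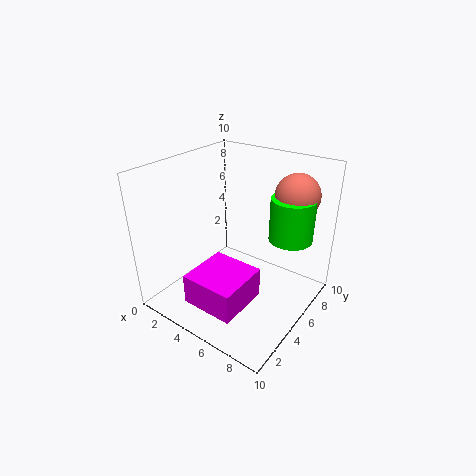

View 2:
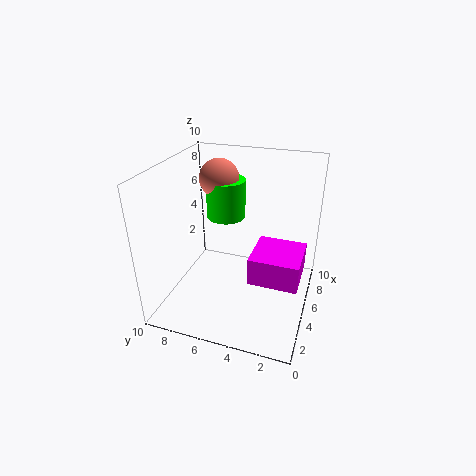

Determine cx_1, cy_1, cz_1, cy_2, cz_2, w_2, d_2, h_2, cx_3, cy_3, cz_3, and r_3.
cx_1 = 8
cy_1 = 7.5
cz_1 = 8
cy_2 = 0.5
cz_2 = 2
w_2 = 3.5
d_2 = 3.5
h_2 = 2
cx_3 = 8
cy_3 = 7
cz_3 = 5
r_3 = 1.5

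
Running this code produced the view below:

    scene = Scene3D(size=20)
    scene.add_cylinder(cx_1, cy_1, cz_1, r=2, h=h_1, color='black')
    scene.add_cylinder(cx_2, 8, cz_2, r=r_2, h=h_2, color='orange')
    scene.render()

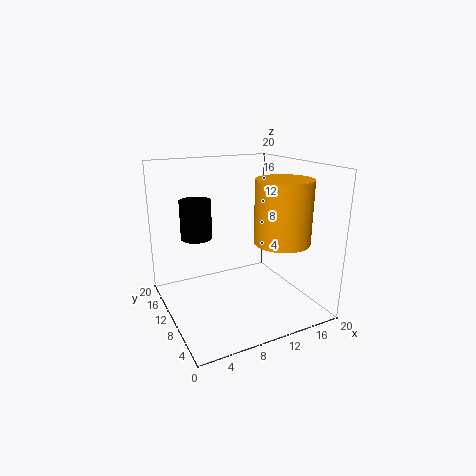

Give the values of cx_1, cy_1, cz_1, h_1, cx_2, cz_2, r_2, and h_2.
cx_1 = 4
cy_1 = 10
cz_1 = 11
h_1 = 5
cx_2 = 16
cz_2 = 9
r_2 = 4
h_2 = 9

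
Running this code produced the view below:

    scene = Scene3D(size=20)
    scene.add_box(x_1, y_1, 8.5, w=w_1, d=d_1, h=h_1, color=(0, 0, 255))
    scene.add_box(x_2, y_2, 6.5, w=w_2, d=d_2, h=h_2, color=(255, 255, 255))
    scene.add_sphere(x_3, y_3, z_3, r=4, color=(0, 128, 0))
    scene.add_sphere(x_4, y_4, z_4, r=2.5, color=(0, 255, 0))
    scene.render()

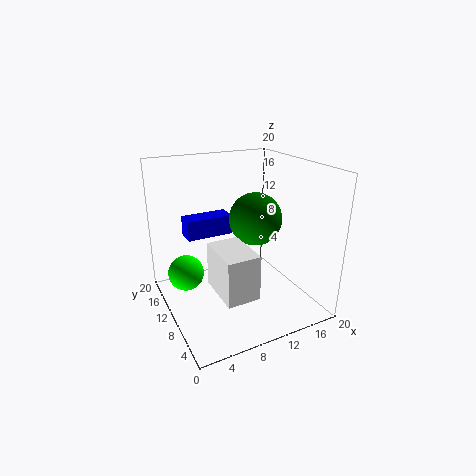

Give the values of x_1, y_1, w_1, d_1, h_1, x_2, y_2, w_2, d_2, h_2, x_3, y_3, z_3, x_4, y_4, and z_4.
x_1 = 4.5
y_1 = 15
w_1 = 7
d_1 = 3
h_1 = 3
x_2 = 4
y_2 = 0.5
w_2 = 4
d_2 = 6
h_2 = 5.5
x_3 = 14.5
y_3 = 13
z_3 = 11
x_4 = 3
y_4 = 12.5
z_4 = 5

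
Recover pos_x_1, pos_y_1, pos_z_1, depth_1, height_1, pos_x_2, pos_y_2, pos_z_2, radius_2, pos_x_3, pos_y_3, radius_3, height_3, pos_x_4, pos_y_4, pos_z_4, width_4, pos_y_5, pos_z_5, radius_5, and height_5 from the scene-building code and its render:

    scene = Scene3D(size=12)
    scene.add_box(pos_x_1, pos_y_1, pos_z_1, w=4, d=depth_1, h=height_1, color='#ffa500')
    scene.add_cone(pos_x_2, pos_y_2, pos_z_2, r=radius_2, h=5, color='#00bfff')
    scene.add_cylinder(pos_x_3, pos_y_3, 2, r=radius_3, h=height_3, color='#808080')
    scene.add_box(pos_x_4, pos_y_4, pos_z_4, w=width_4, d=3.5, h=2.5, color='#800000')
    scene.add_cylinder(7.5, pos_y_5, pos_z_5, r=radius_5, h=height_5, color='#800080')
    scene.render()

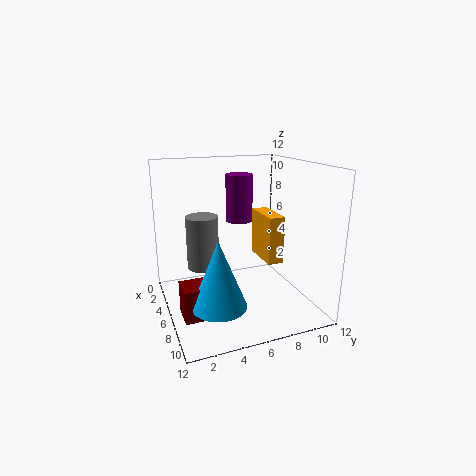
pos_x_1 = 1, pos_y_1 = 9.5, pos_z_1 = 2.5, depth_1 = 1.5, height_1 = 4.5, pos_x_2 = 10, pos_y_2 = 3, pos_z_2 = 2.5, radius_2 = 2, pos_x_3 = 2, pos_y_3 = 4, radius_3 = 1.5, height_3 = 5, pos_x_4 = 8, pos_y_4 = 0.5, pos_z_4 = 1.5, width_4 = 2, pos_y_5 = 5.5, pos_z_5 = 8, radius_5 = 1, height_5 = 3.5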